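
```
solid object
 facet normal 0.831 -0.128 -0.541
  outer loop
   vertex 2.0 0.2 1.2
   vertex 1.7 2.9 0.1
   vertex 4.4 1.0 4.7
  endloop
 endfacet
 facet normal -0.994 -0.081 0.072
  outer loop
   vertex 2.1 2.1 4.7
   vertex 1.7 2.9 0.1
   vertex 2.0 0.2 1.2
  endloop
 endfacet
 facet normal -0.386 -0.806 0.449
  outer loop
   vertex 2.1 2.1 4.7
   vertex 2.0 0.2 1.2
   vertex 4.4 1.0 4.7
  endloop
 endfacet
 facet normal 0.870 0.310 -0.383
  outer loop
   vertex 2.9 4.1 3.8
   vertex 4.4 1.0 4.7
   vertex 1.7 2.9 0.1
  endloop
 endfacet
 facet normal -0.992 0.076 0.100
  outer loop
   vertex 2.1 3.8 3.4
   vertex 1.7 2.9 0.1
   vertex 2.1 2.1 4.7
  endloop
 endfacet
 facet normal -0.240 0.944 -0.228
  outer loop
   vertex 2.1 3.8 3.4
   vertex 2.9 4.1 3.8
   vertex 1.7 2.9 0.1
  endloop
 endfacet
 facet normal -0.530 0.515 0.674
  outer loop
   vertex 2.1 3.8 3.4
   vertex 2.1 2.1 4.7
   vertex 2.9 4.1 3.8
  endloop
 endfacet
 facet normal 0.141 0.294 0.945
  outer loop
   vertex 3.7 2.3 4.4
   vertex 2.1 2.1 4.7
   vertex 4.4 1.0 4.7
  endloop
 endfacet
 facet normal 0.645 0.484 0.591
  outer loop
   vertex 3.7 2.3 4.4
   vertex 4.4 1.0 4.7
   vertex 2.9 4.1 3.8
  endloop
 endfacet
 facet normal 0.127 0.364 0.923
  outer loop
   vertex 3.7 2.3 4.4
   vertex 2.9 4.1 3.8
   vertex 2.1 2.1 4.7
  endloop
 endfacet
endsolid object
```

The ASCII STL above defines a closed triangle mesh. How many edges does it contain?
15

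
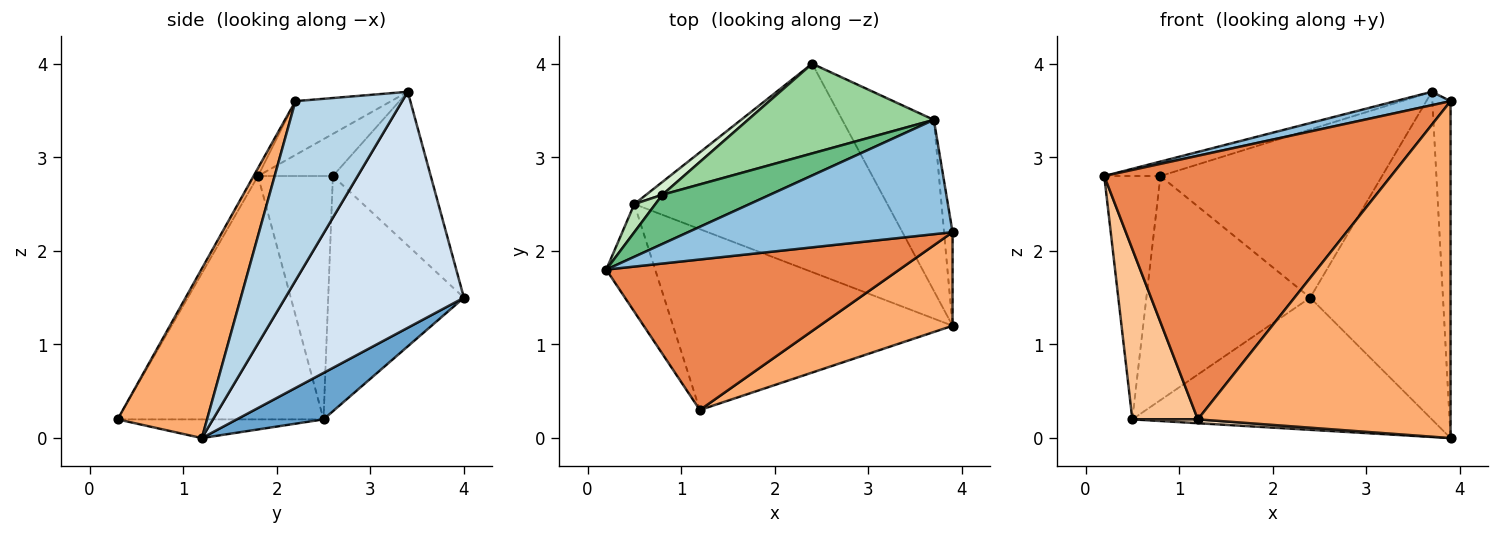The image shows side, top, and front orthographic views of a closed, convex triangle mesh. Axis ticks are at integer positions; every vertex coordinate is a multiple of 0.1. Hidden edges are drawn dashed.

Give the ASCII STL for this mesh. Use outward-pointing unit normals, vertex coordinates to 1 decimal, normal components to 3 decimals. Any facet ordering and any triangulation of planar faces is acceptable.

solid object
 facet normal 0.153 0.529 -0.835
  outer loop
   vertex 0.5 2.5 0.2
   vertex 2.4 4.0 1.5
   vertex 3.9 1.2 0.0
  endloop
 endfacet
 facet normal -0.198 -0.114 0.974
  outer loop
   vertex 3.7 3.4 3.7
   vertex 0.2 1.8 2.8
   vertex 3.9 2.2 3.6
  endloop
 endfacet
 facet normal 0.985 0.168 -0.047
  outer loop
   vertex 3.7 3.4 3.7
   vertex 3.9 2.2 3.6
   vertex 3.9 1.2 0.0
  endloop
 endfacet
 facet normal 0.766 0.570 -0.297
  outer loop
   vertex 3.7 3.4 3.7
   vertex 3.9 1.2 0.0
   vertex 2.4 4.0 1.5
  endloop
 endfacet
 facet normal -0.013 -0.868 0.496
  outer loop
   vertex 1.2 0.3 0.2
   vertex 3.9 2.2 3.6
   vertex 0.2 1.8 2.8
  endloop
 endfacet
 facet normal 0.323 -0.912 0.253
  outer loop
   vertex 1.2 0.3 0.2
   vertex 3.9 1.2 0.0
   vertex 3.9 2.2 3.6
  endloop
 endfacet
 facet normal -0.936 -0.298 -0.188
  outer loop
   vertex 1.2 0.3 0.2
   vertex 0.2 1.8 2.8
   vertex 0.5 2.5 0.2
  endloop
 endfacet
 facet normal -0.067 -0.021 -0.998
  outer loop
   vertex 1.2 0.3 0.2
   vertex 0.5 2.5 0.2
   vertex 3.9 1.2 0.0
  endloop
 endfacet
 facet normal -0.352 0.264 0.898
  outer loop
   vertex 0.8 2.6 2.8
   vertex 0.2 1.8 2.8
   vertex 3.7 3.4 3.7
  endloop
 endfacet
 facet normal -0.363 0.822 0.439
  outer loop
   vertex 0.8 2.6 2.8
   vertex 3.7 3.4 3.7
   vertex 2.4 4.0 1.5
  endloop
 endfacet
 facet normal -0.798 0.599 0.069
  outer loop
   vertex 0.8 2.6 2.8
   vertex 0.5 2.5 0.2
   vertex 0.2 1.8 2.8
  endloop
 endfacet
 facet normal -0.637 0.769 0.044
  outer loop
   vertex 0.8 2.6 2.8
   vertex 2.4 4.0 1.5
   vertex 0.5 2.5 0.2
  endloop
 endfacet
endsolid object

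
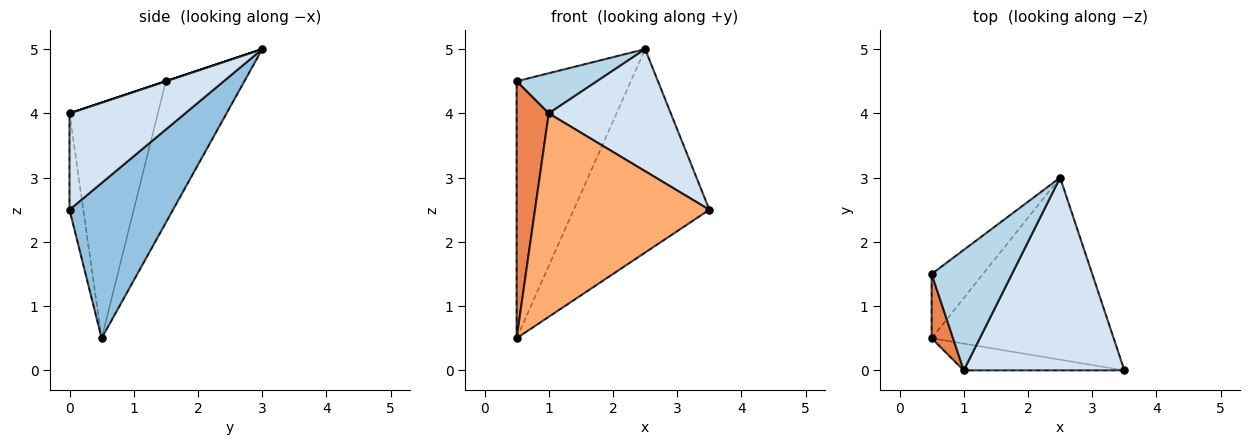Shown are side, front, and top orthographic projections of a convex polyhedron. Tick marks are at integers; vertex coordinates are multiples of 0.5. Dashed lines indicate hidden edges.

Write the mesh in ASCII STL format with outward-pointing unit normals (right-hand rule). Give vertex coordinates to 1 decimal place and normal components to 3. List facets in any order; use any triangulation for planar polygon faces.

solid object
 facet normal -0.555 0.807 -0.202
  outer loop
   vertex 0.5 0.5 0.5
   vertex 0.5 1.5 4.5
   vertex 2.5 3.0 5.0
  endloop
 endfacet
 facet normal 0.494 0.648 -0.580
  outer loop
   vertex 0.5 0.5 0.5
   vertex 2.5 3.0 5.0
   vertex 3.5 0.0 2.5
  endloop
 endfacet
 facet normal 0.000 -0.316 0.949
  outer loop
   vertex 1.0 0.0 4.0
   vertex 2.5 3.0 5.0
   vertex 0.5 1.5 4.5
  endloop
 endfacet
 facet normal 0.452 -0.477 0.754
  outer loop
   vertex 1.0 0.0 4.0
   vertex 3.5 0.0 2.5
   vertex 2.5 3.0 5.0
  endloop
 endfacet
 facet normal -0.936 -0.341 0.085
  outer loop
   vertex 1.0 0.0 4.0
   vertex 0.5 1.5 4.5
   vertex 0.5 0.5 0.5
  endloop
 endfacet
 facet normal -0.078 -0.988 -0.130
  outer loop
   vertex 1.0 0.0 4.0
   vertex 0.5 0.5 0.5
   vertex 3.5 0.0 2.5
  endloop
 endfacet
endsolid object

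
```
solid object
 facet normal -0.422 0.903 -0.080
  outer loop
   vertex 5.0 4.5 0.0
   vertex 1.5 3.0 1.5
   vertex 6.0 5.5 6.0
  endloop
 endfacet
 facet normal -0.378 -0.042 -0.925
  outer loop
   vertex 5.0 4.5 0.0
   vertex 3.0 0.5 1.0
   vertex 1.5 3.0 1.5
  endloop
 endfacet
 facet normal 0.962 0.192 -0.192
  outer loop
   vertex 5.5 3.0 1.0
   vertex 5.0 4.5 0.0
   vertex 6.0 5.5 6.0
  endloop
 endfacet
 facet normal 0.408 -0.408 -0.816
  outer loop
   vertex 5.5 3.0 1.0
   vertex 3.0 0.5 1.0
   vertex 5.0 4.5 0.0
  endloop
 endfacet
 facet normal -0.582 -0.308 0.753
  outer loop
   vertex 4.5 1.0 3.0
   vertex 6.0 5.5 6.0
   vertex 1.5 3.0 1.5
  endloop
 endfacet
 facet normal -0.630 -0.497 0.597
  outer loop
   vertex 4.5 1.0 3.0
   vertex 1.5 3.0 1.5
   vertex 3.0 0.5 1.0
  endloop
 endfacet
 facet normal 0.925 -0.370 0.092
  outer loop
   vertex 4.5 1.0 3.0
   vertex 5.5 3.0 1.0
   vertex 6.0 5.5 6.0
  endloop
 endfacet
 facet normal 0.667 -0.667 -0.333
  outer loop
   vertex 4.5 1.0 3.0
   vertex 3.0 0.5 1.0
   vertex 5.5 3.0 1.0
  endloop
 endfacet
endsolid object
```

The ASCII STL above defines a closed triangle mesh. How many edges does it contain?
12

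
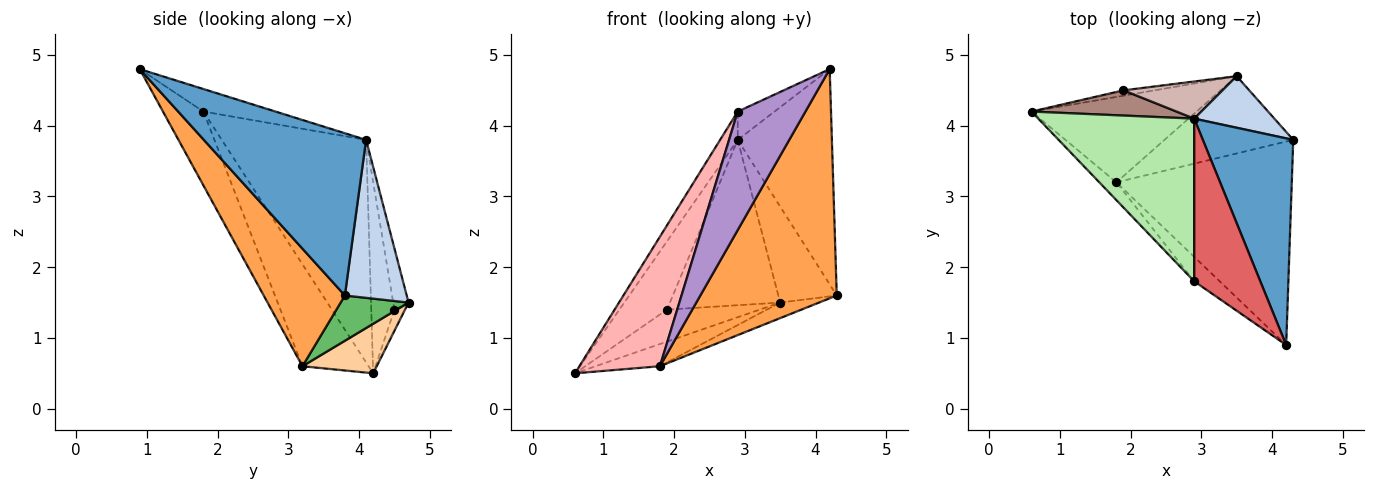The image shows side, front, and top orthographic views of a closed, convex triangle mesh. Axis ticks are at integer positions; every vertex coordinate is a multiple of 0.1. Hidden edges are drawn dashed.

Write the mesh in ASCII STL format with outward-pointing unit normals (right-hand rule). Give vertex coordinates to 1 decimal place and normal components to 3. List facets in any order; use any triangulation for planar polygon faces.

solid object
 facet normal 0.779 0.452 0.434
  outer loop
   vertex 2.9 4.1 3.8
   vertex 4.2 0.9 4.8
   vertex 4.3 3.8 1.6
  endloop
 endfacet
 facet normal 0.682 0.645 0.346
  outer loop
   vertex 2.9 4.1 3.8
   vertex 4.3 3.8 1.6
   vertex 3.5 4.7 1.5
  endloop
 endfacet
 facet normal 0.407 -0.683 -0.607
  outer loop
   vertex 1.8 3.2 0.6
   vertex 4.3 3.8 1.6
   vertex 4.2 0.9 4.8
  endloop
 endfacet
 facet normal 0.279 0.242 -0.929
  outer loop
   vertex 1.8 3.2 0.6
   vertex 0.6 4.2 0.5
   vertex 3.5 4.7 1.5
  endloop
 endfacet
 facet normal 0.326 0.187 -0.927
  outer loop
   vertex 1.8 3.2 0.6
   vertex 3.5 4.7 1.5
   vertex 4.3 3.8 1.6
  endloop
 endfacet
 facet normal -0.815 0.099 0.571
  outer loop
   vertex 2.9 1.8 4.2
   vertex 2.9 4.1 3.8
   vertex 0.6 4.2 0.5
  endloop
 endfacet
 facet normal -0.319 0.162 0.934
  outer loop
   vertex 2.9 1.8 4.2
   vertex 4.2 0.9 4.8
   vertex 2.9 4.1 3.8
  endloop
 endfacet
 facet normal -0.631 -0.768 -0.106
  outer loop
   vertex 2.9 1.8 4.2
   vertex 0.6 4.2 0.5
   vertex 1.8 3.2 0.6
  endloop
 endfacet
 facet normal -0.505 -0.845 -0.175
  outer loop
   vertex 2.9 1.8 4.2
   vertex 1.8 3.2 0.6
   vertex 4.2 0.9 4.8
  endloop
 endfacet
 facet normal -0.112 0.980 -0.165
  outer loop
   vertex 1.9 4.5 1.4
   vertex 3.5 4.7 1.5
   vertex 0.6 4.2 0.5
  endloop
 endfacet
 facet normal -0.415 0.853 0.315
  outer loop
   vertex 1.9 4.5 1.4
   vertex 0.6 4.2 0.5
   vertex 2.9 4.1 3.8
  endloop
 endfacet
 facet normal -0.134 0.967 0.217
  outer loop
   vertex 1.9 4.5 1.4
   vertex 2.9 4.1 3.8
   vertex 3.5 4.7 1.5
  endloop
 endfacet
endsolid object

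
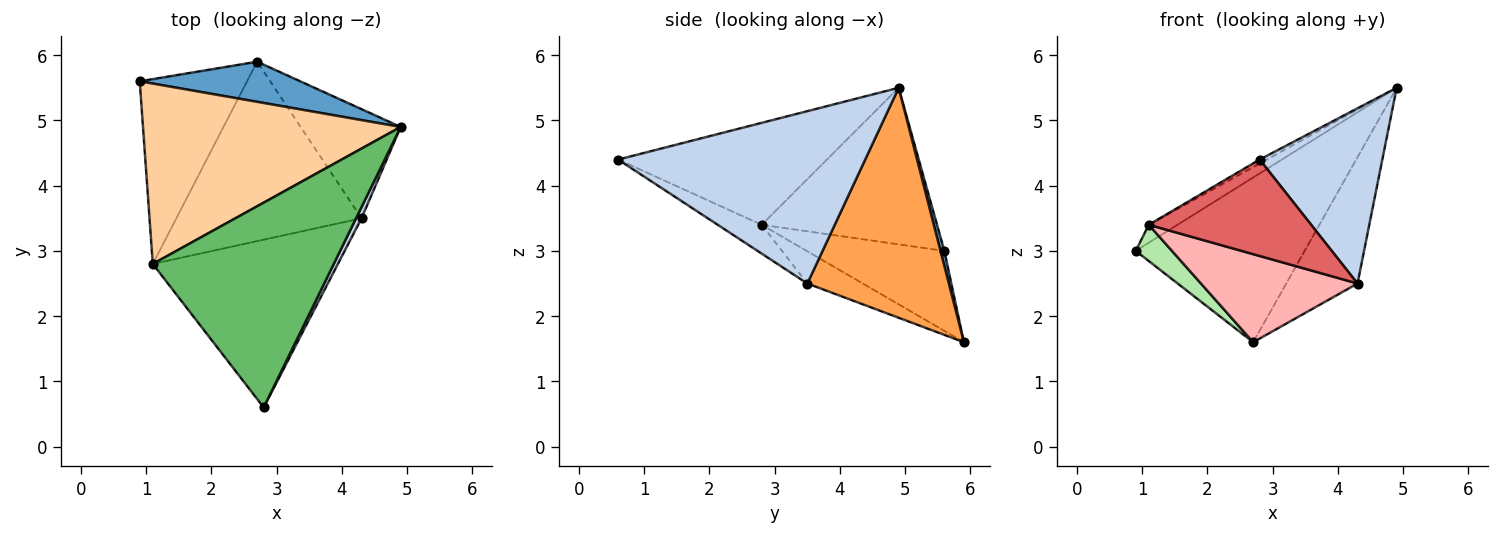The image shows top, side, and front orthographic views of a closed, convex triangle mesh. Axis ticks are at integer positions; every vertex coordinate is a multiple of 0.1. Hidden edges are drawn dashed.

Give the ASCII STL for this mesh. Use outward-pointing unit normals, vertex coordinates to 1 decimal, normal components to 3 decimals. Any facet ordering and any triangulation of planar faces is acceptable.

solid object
 facet normal 0.022 0.971 0.237
  outer loop
   vertex 2.7 5.9 1.6
   vertex 0.9 5.6 3.0
   vertex 4.9 4.9 5.5
  endloop
 endfacet
 facet normal 0.895 -0.445 0.028
  outer loop
   vertex 4.3 3.5 2.5
   vertex 4.9 4.9 5.5
   vertex 2.8 0.6 4.4
  endloop
 endfacet
 facet normal 0.833 0.419 -0.362
  outer loop
   vertex 4.3 3.5 2.5
   vertex 2.7 5.9 1.6
   vertex 4.9 4.9 5.5
  endloop
 endfacet
 facet normal -0.517 0.085 0.852
  outer loop
   vertex 1.1 2.8 3.4
   vertex 4.9 4.9 5.5
   vertex 0.9 5.6 3.0
  endloop
 endfacet
 facet normal -0.491 0.017 0.871
  outer loop
   vertex 1.1 2.8 3.4
   vertex 2.8 0.6 4.4
   vertex 4.9 4.9 5.5
  endloop
 endfacet
 facet normal -0.590 -0.155 -0.792
  outer loop
   vertex 1.1 2.8 3.4
   vertex 0.9 5.6 3.0
   vertex 2.7 5.9 1.6
  endloop
 endfacet
 facet normal -0.134 -0.494 -0.859
  outer loop
   vertex 1.1 2.8 3.4
   vertex 4.3 3.5 2.5
   vertex 2.8 0.6 4.4
  endloop
 endfacet
 facet normal -0.154 -0.435 -0.887
  outer loop
   vertex 1.1 2.8 3.4
   vertex 2.7 5.9 1.6
   vertex 4.3 3.5 2.5
  endloop
 endfacet
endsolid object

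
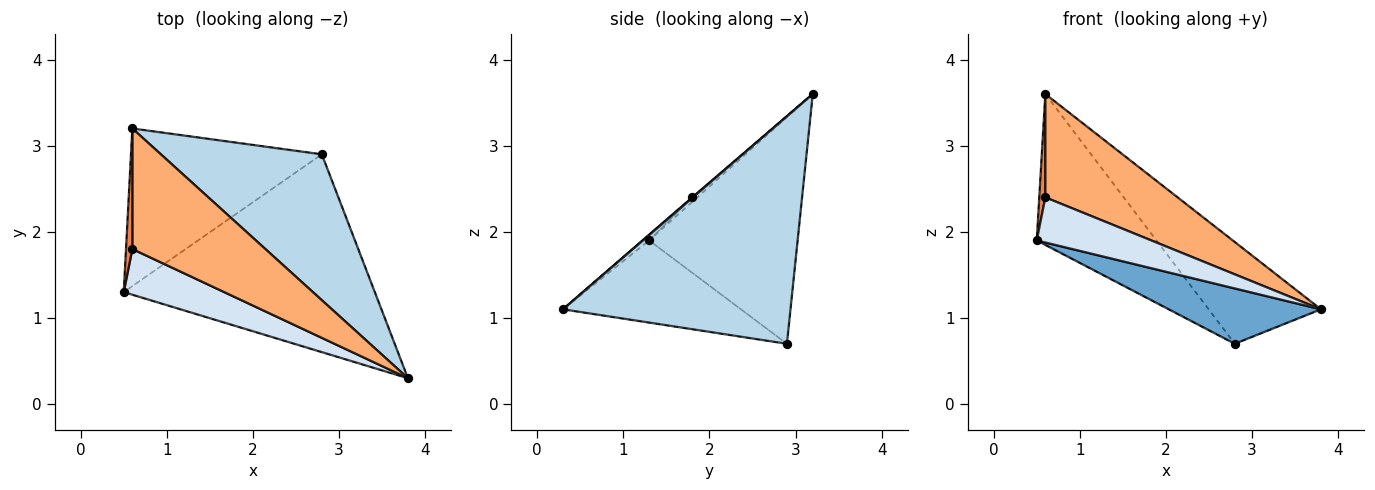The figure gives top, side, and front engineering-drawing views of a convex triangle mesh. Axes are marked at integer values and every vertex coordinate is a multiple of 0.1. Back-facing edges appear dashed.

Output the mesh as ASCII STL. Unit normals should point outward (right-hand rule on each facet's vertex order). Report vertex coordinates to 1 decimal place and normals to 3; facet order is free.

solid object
 facet normal -0.301 -0.257 -0.919
  outer loop
   vertex 2.8 2.9 0.7
   vertex 3.8 0.3 1.1
   vertex 0.5 1.3 1.9
  endloop
 endfacet
 facet normal -0.651 0.525 -0.548
  outer loop
   vertex 0.6 3.2 3.6
   vertex 2.8 2.9 0.7
   vertex 0.5 1.3 1.9
  endloop
 endfacet
 facet normal 0.757 0.374 0.536
  outer loop
   vertex 0.6 3.2 3.6
   vertex 3.8 0.3 1.1
   vertex 2.8 2.9 0.7
  endloop
 endfacet
 facet normal -0.041 -0.702 0.711
  outer loop
   vertex 0.6 1.8 2.4
   vertex 0.5 1.3 1.9
   vertex 3.8 0.3 1.1
  endloop
 endfacet
 facet normal -0.477 -0.572 0.667
  outer loop
   vertex 0.6 1.8 2.4
   vertex 0.6 3.2 3.6
   vertex 0.5 1.3 1.9
  endloop
 endfacet
 facet normal 0.003 -0.651 0.759
  outer loop
   vertex 0.6 1.8 2.4
   vertex 3.8 0.3 1.1
   vertex 0.6 3.2 3.6
  endloop
 endfacet
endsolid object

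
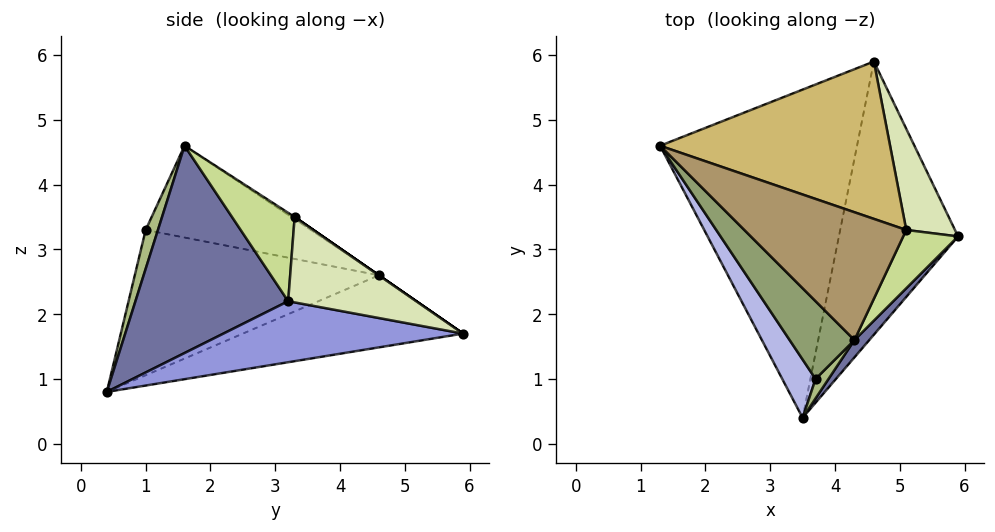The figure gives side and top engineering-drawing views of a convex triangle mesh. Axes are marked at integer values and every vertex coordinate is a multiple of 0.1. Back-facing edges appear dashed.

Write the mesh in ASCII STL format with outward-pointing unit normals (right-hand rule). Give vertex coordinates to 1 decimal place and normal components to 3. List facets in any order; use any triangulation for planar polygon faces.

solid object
 facet normal 0.745 -0.665 0.053
  outer loop
   vertex 4.3 1.6 4.6
   vertex 3.5 0.4 0.8
   vertex 5.9 3.2 2.2
  endloop
 endfacet
 facet normal -0.336 0.217 -0.917
  outer loop
   vertex 4.6 5.9 1.7
   vertex 3.5 0.4 0.8
   vertex 1.3 4.6 2.6
  endloop
 endfacet
 facet normal 0.455 0.054 -0.889
  outer loop
   vertex 4.6 5.9 1.7
   vertex 5.9 3.2 2.2
   vertex 3.5 0.4 0.8
  endloop
 endfacet
 facet normal -0.833 -0.518 0.191
  outer loop
   vertex 3.7 1.0 3.3
   vertex 1.3 4.6 2.6
   vertex 3.5 0.4 0.8
  endloop
 endfacet
 facet normal -0.750 -0.397 0.529
  outer loop
   vertex 3.7 1.0 3.3
   vertex 4.3 1.6 4.6
   vertex 1.3 4.6 2.6
  endloop
 endfacet
 facet normal 0.495 -0.853 0.165
  outer loop
   vertex 3.7 1.0 3.3
   vertex 3.5 0.4 0.8
   vertex 4.3 1.6 4.6
  endloop
 endfacet
 facet normal 0.848 -0.058 0.526
  outer loop
   vertex 5.1 3.3 3.5
   vertex 4.3 1.6 4.6
   vertex 5.9 3.2 2.2
  endloop
 endfacet
 facet normal 0.774 0.454 0.441
  outer loop
   vertex 5.1 3.3 3.5
   vertex 5.9 3.2 2.2
   vertex 4.6 5.9 1.7
  endloop
 endfacet
 facet normal -0.011 0.547 0.837
  outer loop
   vertex 5.1 3.3 3.5
   vertex 1.3 4.6 2.6
   vertex 4.3 1.6 4.6
  endloop
 endfacet
 facet normal 0.000 0.569 0.822
  outer loop
   vertex 5.1 3.3 3.5
   vertex 4.6 5.9 1.7
   vertex 1.3 4.6 2.6
  endloop
 endfacet
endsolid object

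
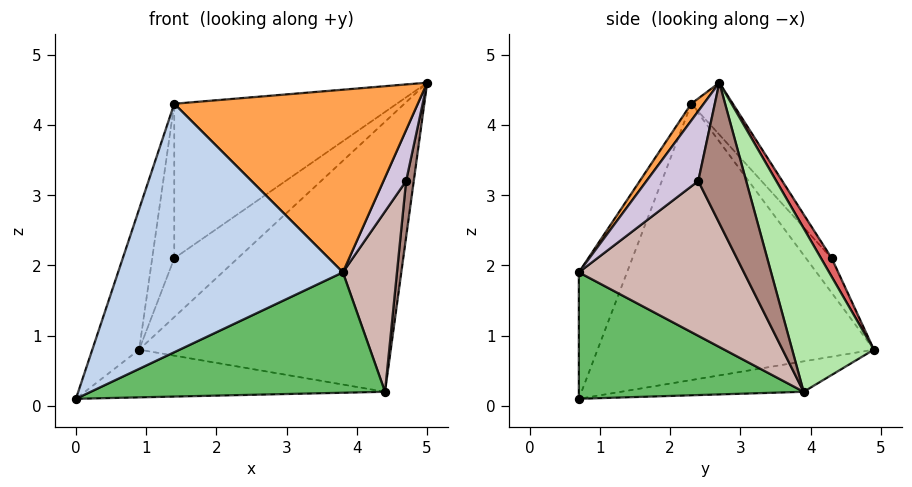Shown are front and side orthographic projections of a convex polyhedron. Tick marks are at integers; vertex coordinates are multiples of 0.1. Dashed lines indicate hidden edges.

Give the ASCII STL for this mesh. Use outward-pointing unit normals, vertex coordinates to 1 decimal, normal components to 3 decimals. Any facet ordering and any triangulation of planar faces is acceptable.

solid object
 facet normal -0.953 0.162 0.256
  outer loop
   vertex 1.4 2.3 4.3
   vertex 0.9 4.9 0.8
   vertex 0.0 0.7 0.1
  endloop
 endfacet
 facet normal -0.192 -0.894 0.405
  outer loop
   vertex 1.4 2.3 4.3
   vertex 0.0 0.7 0.1
   vertex 3.8 0.7 1.9
  endloop
 endfacet
 facet normal 0.042 -0.812 0.583
  outer loop
   vertex 1.4 2.3 4.3
   vertex 3.8 0.7 1.9
   vertex 5.0 2.7 4.6
  endloop
 endfacet
 facet normal -0.114 0.187 -0.976
  outer loop
   vertex 4.4 3.9 0.2
   vertex 0.0 0.7 0.1
   vertex 0.9 4.9 0.8
  endloop
 endfacet
 facet normal 0.373 -0.489 -0.788
  outer loop
   vertex 4.4 3.9 0.2
   vertex 3.8 0.7 1.9
   vertex 0.0 0.7 0.1
  endloop
 endfacet
 facet normal 0.302 0.929 0.212
  outer loop
   vertex 4.4 3.9 0.2
   vertex 0.9 4.9 0.8
   vertex 5.0 2.7 4.6
  endloop
 endfacet
 facet normal 0.155 0.918 0.364
  outer loop
   vertex 1.4 4.3 2.1
   vertex 5.0 2.7 4.6
   vertex 0.9 4.9 0.8
  endloop
 endfacet
 facet normal -0.137 0.733 0.666
  outer loop
   vertex 1.4 4.3 2.1
   vertex 1.4 2.3 4.3
   vertex 5.0 2.7 4.6
  endloop
 endfacet
 facet normal -0.652 0.561 0.510
  outer loop
   vertex 1.4 4.3 2.1
   vertex 0.9 4.9 0.8
   vertex 1.4 2.3 4.3
  endloop
 endfacet
 facet normal 0.911 -0.398 -0.110
  outer loop
   vertex 4.7 2.4 3.2
   vertex 5.0 2.7 4.6
   vertex 3.8 0.7 1.9
  endloop
 endfacet
 facet normal 0.972 -0.156 -0.175
  outer loop
   vertex 4.7 2.4 3.2
   vertex 4.4 3.9 0.2
   vertex 5.0 2.7 4.6
  endloop
 endfacet
 facet normal 0.922 -0.302 -0.243
  outer loop
   vertex 4.7 2.4 3.2
   vertex 3.8 0.7 1.9
   vertex 4.4 3.9 0.2
  endloop
 endfacet
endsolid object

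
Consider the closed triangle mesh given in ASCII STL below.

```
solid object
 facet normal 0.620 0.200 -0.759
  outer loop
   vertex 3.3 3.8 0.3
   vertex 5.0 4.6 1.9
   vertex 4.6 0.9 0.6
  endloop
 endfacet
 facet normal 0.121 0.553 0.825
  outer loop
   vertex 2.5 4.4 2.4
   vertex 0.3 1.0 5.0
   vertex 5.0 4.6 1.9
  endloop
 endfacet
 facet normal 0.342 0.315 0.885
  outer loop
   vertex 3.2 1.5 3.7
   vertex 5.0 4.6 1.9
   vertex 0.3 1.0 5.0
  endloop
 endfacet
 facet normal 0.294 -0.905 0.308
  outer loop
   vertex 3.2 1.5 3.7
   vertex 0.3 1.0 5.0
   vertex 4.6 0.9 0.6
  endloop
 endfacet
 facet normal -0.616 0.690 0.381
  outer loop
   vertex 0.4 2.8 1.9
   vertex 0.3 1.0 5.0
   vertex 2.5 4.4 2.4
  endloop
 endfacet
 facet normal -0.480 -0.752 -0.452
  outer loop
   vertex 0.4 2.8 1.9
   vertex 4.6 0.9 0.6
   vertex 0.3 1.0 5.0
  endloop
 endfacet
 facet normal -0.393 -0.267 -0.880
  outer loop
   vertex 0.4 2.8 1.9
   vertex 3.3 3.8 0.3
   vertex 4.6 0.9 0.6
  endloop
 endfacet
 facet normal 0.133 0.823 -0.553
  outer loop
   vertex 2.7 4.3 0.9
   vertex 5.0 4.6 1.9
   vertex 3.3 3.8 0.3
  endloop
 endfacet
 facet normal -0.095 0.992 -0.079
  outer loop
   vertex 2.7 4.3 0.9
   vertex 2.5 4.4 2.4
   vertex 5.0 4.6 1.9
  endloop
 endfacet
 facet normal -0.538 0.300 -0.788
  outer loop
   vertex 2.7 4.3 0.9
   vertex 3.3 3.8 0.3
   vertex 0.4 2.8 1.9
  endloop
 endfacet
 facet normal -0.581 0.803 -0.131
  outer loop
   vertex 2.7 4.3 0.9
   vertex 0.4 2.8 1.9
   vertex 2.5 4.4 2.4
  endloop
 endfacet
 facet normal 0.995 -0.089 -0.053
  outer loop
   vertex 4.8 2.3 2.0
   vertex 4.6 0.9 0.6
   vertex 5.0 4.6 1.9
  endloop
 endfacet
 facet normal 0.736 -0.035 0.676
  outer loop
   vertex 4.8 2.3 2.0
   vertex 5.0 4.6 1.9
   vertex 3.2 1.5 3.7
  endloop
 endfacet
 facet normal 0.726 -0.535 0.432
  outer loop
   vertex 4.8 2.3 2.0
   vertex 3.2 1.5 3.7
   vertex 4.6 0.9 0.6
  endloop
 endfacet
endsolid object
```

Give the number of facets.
14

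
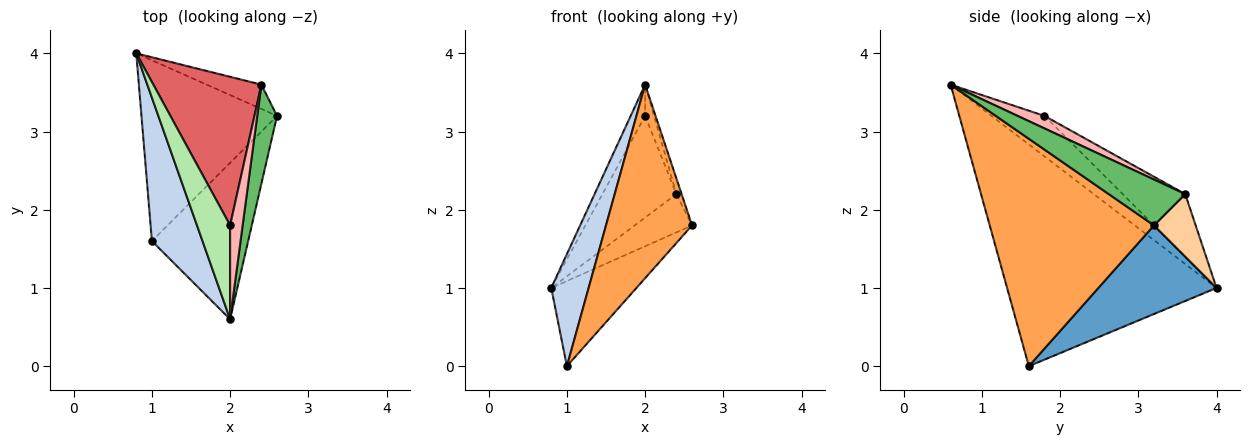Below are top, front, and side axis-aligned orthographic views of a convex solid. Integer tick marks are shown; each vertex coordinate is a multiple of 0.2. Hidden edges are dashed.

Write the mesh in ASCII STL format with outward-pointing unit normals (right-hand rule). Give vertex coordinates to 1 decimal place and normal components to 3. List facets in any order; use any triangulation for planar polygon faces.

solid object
 facet normal 0.509 0.367 -0.779
  outer loop
   vertex 1.0 1.6 0.0
   vertex 0.8 4.0 1.0
   vertex 2.6 3.2 1.8
  endloop
 endfacet
 facet normal -0.961 -0.171 0.219
  outer loop
   vertex 1.0 1.6 0.0
   vertex 2.0 0.6 3.6
   vertex 0.8 4.0 1.0
  endloop
 endfacet
 facet normal 0.829 -0.434 -0.351
  outer loop
   vertex 1.0 1.6 0.0
   vertex 2.6 3.2 1.8
   vertex 2.0 0.6 3.6
  endloop
 endfacet
 facet normal 0.523 0.719 -0.458
  outer loop
   vertex 2.4 3.6 2.2
   vertex 2.6 3.2 1.8
   vertex 0.8 4.0 1.0
  endloop
 endfacet
 facet normal 0.916 0.062 0.396
  outer loop
   vertex 2.4 3.6 2.2
   vertex 2.0 0.6 3.6
   vertex 2.6 3.2 1.8
  endloop
 endfacet
 facet normal -0.757 0.207 0.620
  outer loop
   vertex 2.0 1.8 3.2
   vertex 0.8 4.0 1.0
   vertex 2.0 0.6 3.6
  endloop
 endfacet
 facet normal -0.431 0.510 0.745
  outer loop
   vertex 2.0 1.8 3.2
   vertex 2.4 3.6 2.2
   vertex 0.8 4.0 1.0
  endloop
 endfacet
 facet normal 0.688 0.229 0.688
  outer loop
   vertex 2.0 1.8 3.2
   vertex 2.0 0.6 3.6
   vertex 2.4 3.6 2.2
  endloop
 endfacet
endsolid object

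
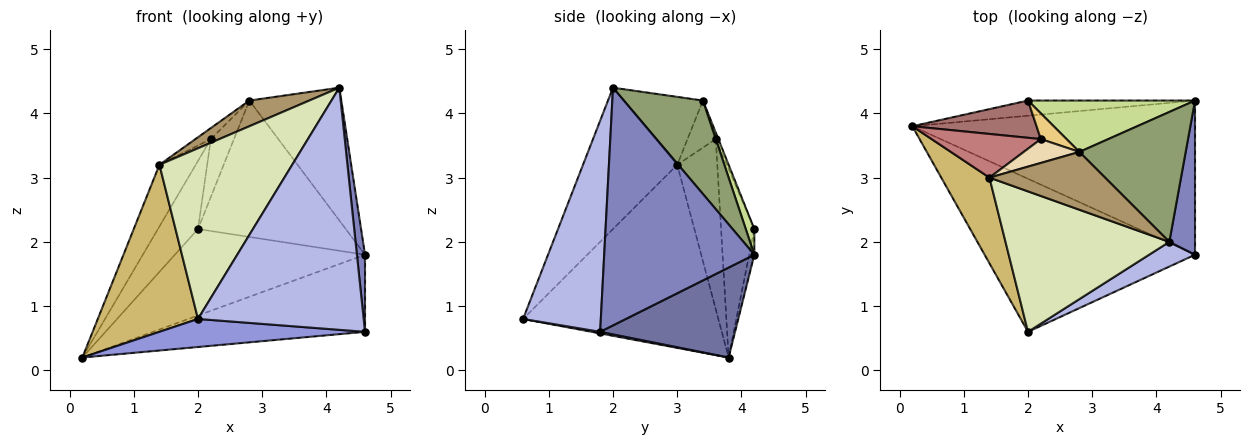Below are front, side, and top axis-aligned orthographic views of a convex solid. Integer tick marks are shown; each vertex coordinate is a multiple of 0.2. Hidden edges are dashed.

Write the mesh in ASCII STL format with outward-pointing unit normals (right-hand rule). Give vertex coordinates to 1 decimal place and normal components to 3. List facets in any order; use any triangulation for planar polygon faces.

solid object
 facet normal 0.274 0.430 -0.860
  outer loop
   vertex 4.6 4.2 1.8
   vertex 4.6 1.8 0.6
   vertex 0.2 3.8 0.2
  endloop
 endfacet
 facet normal 0.993 -0.054 0.107
  outer loop
   vertex 4.2 2.0 4.4
   vertex 4.6 1.8 0.6
   vertex 4.6 4.2 1.8
  endloop
 endfacet
 facet normal 0.008 -0.180 -0.984
  outer loop
   vertex 2.0 0.6 0.8
   vertex 0.2 3.8 0.2
   vertex 4.6 1.8 0.6
  endloop
 endfacet
 facet normal 0.423 -0.901 0.092
  outer loop
   vertex 2.0 0.6 0.8
   vertex 4.6 1.8 0.6
   vertex 4.2 2.0 4.4
  endloop
 endfacet
 facet normal 0.524 0.609 0.596
  outer loop
   vertex 2.8 3.4 4.2
   vertex 4.2 2.0 4.4
   vertex 4.6 4.2 1.8
  endloop
 endfacet
 facet normal -0.027 0.985 -0.173
  outer loop
   vertex 2.0 4.2 2.2
   vertex 4.6 4.2 1.8
   vertex 0.2 3.8 0.2
  endloop
 endfacet
 facet normal 0.054 0.934 0.352
  outer loop
   vertex 2.0 4.2 2.2
   vertex 2.8 3.4 4.2
   vertex 4.6 4.2 1.8
  endloop
 endfacet
 facet normal -0.481 -0.677 0.557
  outer loop
   vertex 1.4 3.0 3.2
   vertex 2.0 0.6 0.8
   vertex 4.2 2.0 4.4
  endloop
 endfacet
 facet normal -0.473 -0.358 0.805
  outer loop
   vertex 1.4 3.0 3.2
   vertex 4.2 2.0 4.4
   vertex 2.8 3.4 4.2
  endloop
 endfacet
 facet normal -0.866 -0.445 0.228
  outer loop
   vertex 1.4 3.0 3.2
   vertex 0.2 3.8 0.2
   vertex 2.0 0.6 0.8
  endloop
 endfacet
 facet normal -0.101 0.909 0.404
  outer loop
   vertex 2.2 3.6 3.6
   vertex 2.8 3.4 4.2
   vertex 2.0 4.2 2.2
  endloop
 endfacet
 facet normal -0.609 0.332 0.720
  outer loop
   vertex 2.2 3.6 3.6
   vertex 1.4 3.0 3.2
   vertex 2.8 3.4 4.2
  endloop
 endfacet
 facet normal -0.589 0.709 0.388
  outer loop
   vertex 2.2 3.6 3.6
   vertex 2.0 4.2 2.2
   vertex 0.2 3.8 0.2
  endloop
 endfacet
 facet normal -0.669 0.606 0.429
  outer loop
   vertex 2.2 3.6 3.6
   vertex 0.2 3.8 0.2
   vertex 1.4 3.0 3.2
  endloop
 endfacet
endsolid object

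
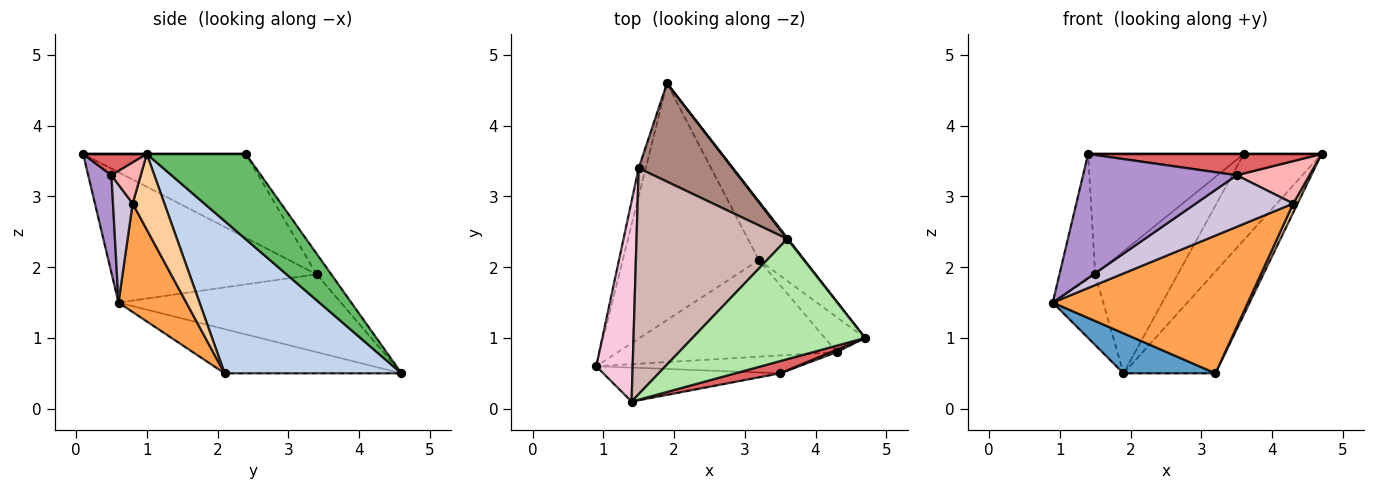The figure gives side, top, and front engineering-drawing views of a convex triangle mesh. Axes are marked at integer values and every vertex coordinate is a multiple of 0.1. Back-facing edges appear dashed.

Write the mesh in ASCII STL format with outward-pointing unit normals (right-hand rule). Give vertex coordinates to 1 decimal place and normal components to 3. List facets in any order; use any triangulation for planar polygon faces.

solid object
 facet normal -0.305 -0.159 -0.939
  outer loop
   vertex 3.2 2.1 0.5
   vertex 0.9 0.6 1.5
   vertex 1.9 4.6 0.5
  endloop
 endfacet
 facet normal 0.857 0.446 -0.257
  outer loop
   vertex 3.2 2.1 0.5
   vertex 1.9 4.6 0.5
   vertex 4.7 1.0 3.6
  endloop
 endfacet
 facet normal 0.274 -0.788 -0.552
  outer loop
   vertex 4.3 0.8 2.9
   vertex 0.9 0.6 1.5
   vertex 3.2 2.1 0.5
  endloop
 endfacet
 facet normal 0.876 -0.120 -0.467
  outer loop
   vertex 4.3 0.8 2.9
   vertex 3.2 2.1 0.5
   vertex 4.7 1.0 3.6
  endloop
 endfacet
 facet normal 0.786 0.618 0.007
  outer loop
   vertex 3.6 2.4 3.6
   vertex 4.7 1.0 3.6
   vertex 1.9 4.6 0.5
  endloop
 endfacet
 facet normal 0.000 0.000 1.000
  outer loop
   vertex 3.6 2.4 3.6
   vertex 1.4 0.1 3.6
   vertex 4.7 1.0 3.6
  endloop
 endfacet
 facet normal 0.230 -0.843 0.486
  outer loop
   vertex 3.5 0.5 3.3
   vertex 4.7 1.0 3.6
   vertex 1.4 0.1 3.6
  endloop
 endfacet
 facet normal 0.373 -0.926 0.051
  outer loop
   vertex 3.5 0.5 3.3
   vertex 4.3 0.8 2.9
   vertex 4.7 1.0 3.6
  endloop
 endfacet
 facet normal 0.144 -0.954 -0.262
  outer loop
   vertex 3.5 0.5 3.3
   vertex 1.4 0.1 3.6
   vertex 0.9 0.6 1.5
  endloop
 endfacet
 facet normal 0.187 -0.928 -0.322
  outer loop
   vertex 3.5 0.5 3.3
   vertex 0.9 0.6 1.5
   vertex 4.3 0.8 2.9
  endloop
 endfacet
 facet normal -0.136 0.771 0.622
  outer loop
   vertex 1.5 3.4 1.9
   vertex 3.6 2.4 3.6
   vertex 1.9 4.6 0.5
  endloop
 endfacet
 facet normal -0.441 0.422 0.792
  outer loop
   vertex 1.5 3.4 1.9
   vertex 1.4 0.1 3.6
   vertex 3.6 2.4 3.6
  endloop
 endfacet
 facet normal -0.971 0.221 -0.088
  outer loop
   vertex 1.5 3.4 1.9
   vertex 1.9 4.6 0.5
   vertex 0.9 0.6 1.5
  endloop
 endfacet
 facet normal -0.950 0.166 0.266
  outer loop
   vertex 1.5 3.4 1.9
   vertex 0.9 0.6 1.5
   vertex 1.4 0.1 3.6
  endloop
 endfacet
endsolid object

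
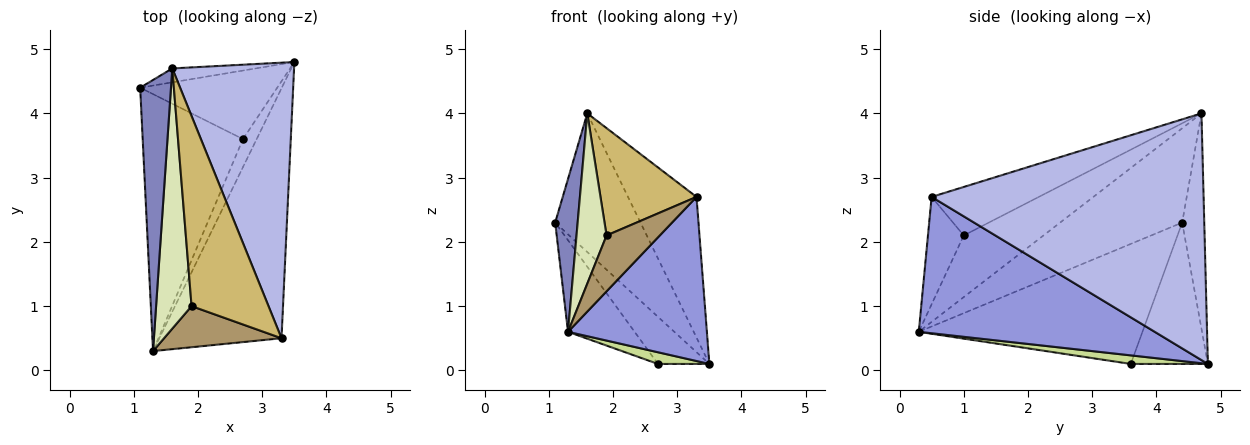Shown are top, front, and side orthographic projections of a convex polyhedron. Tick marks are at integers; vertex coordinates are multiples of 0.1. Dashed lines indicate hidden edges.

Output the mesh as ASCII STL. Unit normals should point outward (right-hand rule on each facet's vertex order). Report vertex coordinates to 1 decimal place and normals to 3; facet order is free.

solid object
 facet normal -0.249 0.964 -0.097
  outer loop
   vertex 1.6 4.7 4.0
   vertex 3.5 4.8 0.1
   vertex 1.1 4.4 2.3
  endloop
 endfacet
 facet normal -0.936 -0.172 0.306
  outer loop
   vertex 1.6 4.7 4.0
   vertex 1.1 4.4 2.3
   vertex 1.3 0.3 0.6
  endloop
 endfacet
 facet normal 0.682 -0.401 -0.611
  outer loop
   vertex 3.3 0.5 2.7
   vertex 1.3 0.3 0.6
   vertex 3.5 4.8 0.1
  endloop
 endfacet
 facet normal 0.875 0.220 0.432
  outer loop
   vertex 3.3 0.5 2.7
   vertex 3.5 4.8 0.1
   vertex 1.6 4.7 4.0
  endloop
 endfacet
 facet normal -0.648 0.432 -0.628
  outer loop
   vertex 2.7 3.6 0.1
   vertex 1.1 4.4 2.3
   vertex 3.5 4.8 0.1
  endloop
 endfacet
 facet normal -0.748 0.223 -0.625
  outer loop
   vertex 2.7 3.6 0.1
   vertex 1.3 0.3 0.6
   vertex 1.1 4.4 2.3
  endloop
 endfacet
 facet normal 0.500 -0.333 -0.800
  outer loop
   vertex 2.7 3.6 0.1
   vertex 3.5 4.8 0.1
   vertex 1.3 0.3 0.6
  endloop
 endfacet
 facet normal -0.824 -0.310 0.474
  outer loop
   vertex 1.9 1.0 2.1
   vertex 1.6 4.7 4.0
   vertex 1.3 0.3 0.6
  endloop
 endfacet
 facet normal -0.476 -0.708 0.521
  outer loop
   vertex 1.9 1.0 2.1
   vertex 1.3 0.3 0.6
   vertex 3.3 0.5 2.7
  endloop
 endfacet
 facet normal -0.481 -0.431 0.763
  outer loop
   vertex 1.9 1.0 2.1
   vertex 3.3 0.5 2.7
   vertex 1.6 4.7 4.0
  endloop
 endfacet
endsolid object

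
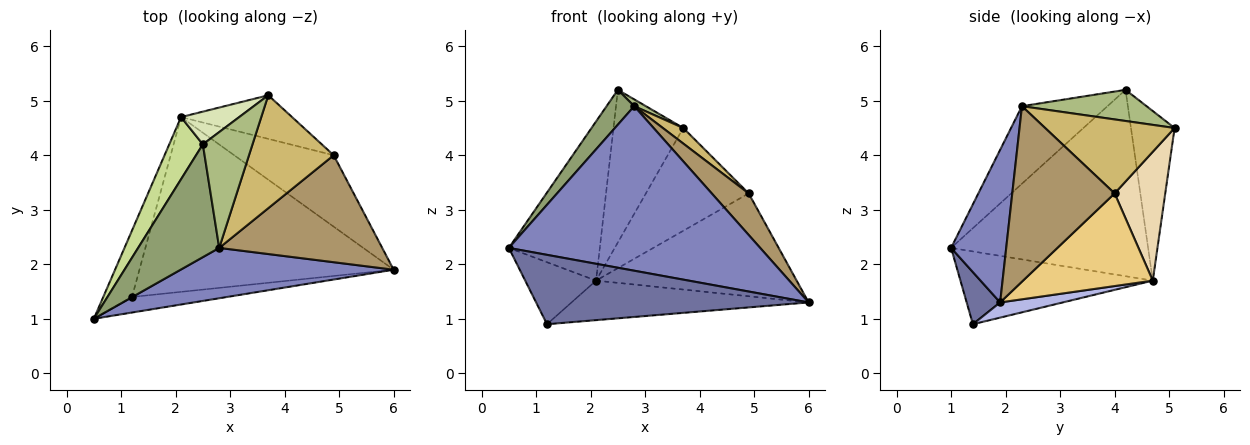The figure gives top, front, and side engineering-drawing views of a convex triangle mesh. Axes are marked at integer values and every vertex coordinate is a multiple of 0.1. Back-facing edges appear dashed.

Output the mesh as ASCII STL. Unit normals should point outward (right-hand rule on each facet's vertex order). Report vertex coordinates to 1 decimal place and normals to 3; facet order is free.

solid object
 facet normal 0.119 -0.969 -0.217
  outer loop
   vertex 1.2 1.4 0.9
   vertex 6.0 1.9 1.3
   vertex 0.5 1.0 2.3
  endloop
 endfacet
 facet normal 0.205 -0.936 0.286
  outer loop
   vertex 2.8 2.3 4.9
   vertex 0.5 1.0 2.3
   vertex 6.0 1.9 1.3
  endloop
 endfacet
 facet normal -0.880 0.324 -0.347
  outer loop
   vertex 2.1 4.7 1.7
   vertex 1.2 1.4 0.9
   vertex 0.5 1.0 2.3
  endloop
 endfacet
 facet normal 0.058 0.220 -0.974
  outer loop
   vertex 2.1 4.7 1.7
   vertex 6.0 1.9 1.3
   vertex 1.2 1.4 0.9
  endloop
 endfacet
 facet normal -0.674 -0.218 0.706
  outer loop
   vertex 2.5 4.2 5.2
   vertex 0.5 1.0 2.3
   vertex 2.8 2.3 4.9
  endloop
 endfacet
 facet normal 0.531 -0.050 0.846
  outer loop
   vertex 2.5 4.2 5.2
   vertex 2.8 2.3 4.9
   vertex 3.7 5.1 4.5
  endloop
 endfacet
 facet normal -0.896 0.414 0.161
  outer loop
   vertex 2.5 4.2 5.2
   vertex 2.1 4.7 1.7
   vertex 0.5 1.0 2.3
  endloop
 endfacet
 facet normal -0.521 0.834 0.179
  outer loop
   vertex 2.5 4.2 5.2
   vertex 3.7 5.1 4.5
   vertex 2.1 4.7 1.7
  endloop
 endfacet
 facet normal 0.708 -0.256 0.658
  outer loop
   vertex 4.9 4.0 3.3
   vertex 2.8 2.3 4.9
   vertex 6.0 1.9 1.3
  endloop
 endfacet
 facet normal 0.654 -0.103 0.749
  outer loop
   vertex 4.9 4.0 3.3
   vertex 3.7 5.1 4.5
   vertex 2.8 2.3 4.9
  endloop
 endfacet
 facet normal 0.469 0.725 -0.504
  outer loop
   vertex 4.9 4.0 3.3
   vertex 6.0 1.9 1.3
   vertex 2.1 4.7 1.7
  endloop
 endfacet
 facet normal 0.413 0.838 -0.356
  outer loop
   vertex 4.9 4.0 3.3
   vertex 2.1 4.7 1.7
   vertex 3.7 5.1 4.5
  endloop
 endfacet
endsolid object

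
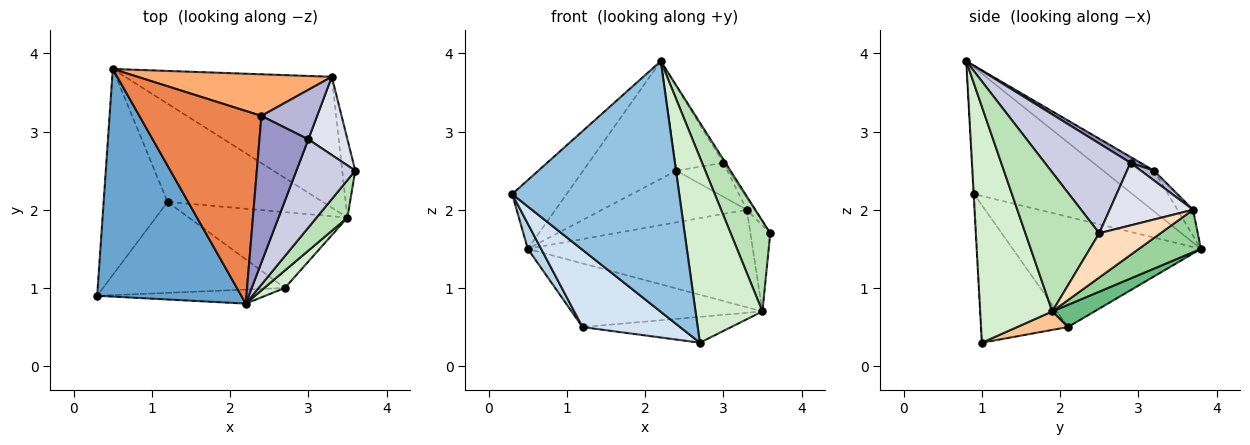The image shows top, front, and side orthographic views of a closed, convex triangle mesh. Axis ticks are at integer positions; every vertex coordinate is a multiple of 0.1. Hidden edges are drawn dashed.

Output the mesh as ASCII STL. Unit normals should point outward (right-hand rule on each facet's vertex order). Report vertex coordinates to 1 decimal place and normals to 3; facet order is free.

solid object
 facet normal -0.644 0.221 0.733
  outer loop
   vertex 2.2 0.8 3.9
   vertex 0.5 3.8 1.5
   vertex 0.3 0.9 2.2
  endloop
 endfacet
 facet normal -0.003 -0.998 -0.056
  outer loop
   vertex 2.2 0.8 3.9
   vertex 0.3 0.9 2.2
   vertex 2.7 1.0 0.3
  endloop
 endfacet
 facet normal -0.864 -0.061 -0.500
  outer loop
   vertex 1.2 2.1 0.5
   vertex 0.3 0.9 2.2
   vertex 0.5 3.8 1.5
  endloop
 endfacet
 facet normal -0.499 -0.561 -0.660
  outer loop
   vertex 1.2 2.1 0.5
   vertex 2.7 1.0 0.3
   vertex 0.3 0.9 2.2
  endloop
 endfacet
 facet normal -0.274 0.502 0.821
  outer loop
   vertex 2.4 3.2 2.5
   vertex 0.5 3.8 1.5
   vertex 2.2 0.8 3.9
  endloop
 endfacet
 facet normal -0.084 0.776 0.625
  outer loop
   vertex 2.4 3.2 2.5
   vertex 3.3 3.7 2.0
   vertex 0.5 3.8 1.5
  endloop
 endfacet
 facet normal 0.110 0.321 -0.941
  outer loop
   vertex 3.5 1.9 0.7
   vertex 2.7 1.0 0.3
   vertex 1.2 2.1 0.5
  endloop
 endfacet
 facet normal 0.916 0.296 -0.269
  outer loop
   vertex 3.5 1.9 0.7
   vertex 3.3 3.7 2.0
   vertex 3.6 2.5 1.7
  endloop
 endfacet
 facet normal 0.119 0.539 -0.834
  outer loop
   vertex 3.5 1.9 0.7
   vertex 1.2 2.1 0.5
   vertex 0.5 3.8 1.5
  endloop
 endfacet
 facet normal 0.162 0.590 -0.791
  outer loop
   vertex 3.5 1.9 0.7
   vertex 0.5 3.8 1.5
   vertex 3.3 3.7 2.0
  endloop
 endfacet
 facet normal 0.865 -0.464 0.192
  outer loop
   vertex 3.5 1.9 0.7
   vertex 3.6 2.5 1.7
   vertex 2.2 0.8 3.9
  endloop
 endfacet
 facet normal 0.732 -0.679 0.064
  outer loop
   vertex 3.5 1.9 0.7
   vertex 2.2 0.8 3.9
   vertex 2.7 1.0 0.3
  endloop
 endfacet
 facet normal 0.104 0.495 0.863
  outer loop
   vertex 3.0 2.9 2.6
   vertex 2.4 3.2 2.5
   vertex 2.2 0.8 3.9
  endloop
 endfacet
 facet normal 0.143 0.559 0.817
  outer loop
   vertex 3.0 2.9 2.6
   vertex 3.3 3.7 2.0
   vertex 2.4 3.2 2.5
  endloop
 endfacet
 facet normal 0.836 0.021 0.548
  outer loop
   vertex 3.0 2.9 2.6
   vertex 2.2 0.8 3.9
   vertex 3.6 2.5 1.7
  endloop
 endfacet
 facet normal 0.845 0.079 0.528
  outer loop
   vertex 3.0 2.9 2.6
   vertex 3.6 2.5 1.7
   vertex 3.3 3.7 2.0
  endloop
 endfacet
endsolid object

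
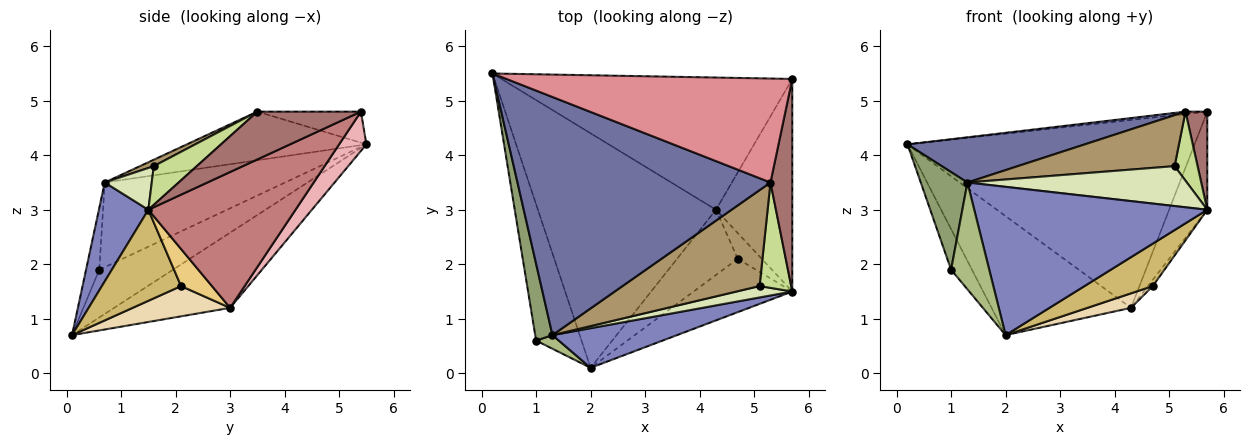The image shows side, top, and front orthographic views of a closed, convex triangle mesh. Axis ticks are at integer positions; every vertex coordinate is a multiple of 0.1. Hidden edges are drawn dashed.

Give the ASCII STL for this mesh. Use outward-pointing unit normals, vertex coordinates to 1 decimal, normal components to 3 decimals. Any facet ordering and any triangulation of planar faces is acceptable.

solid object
 facet normal -0.185 -0.183 0.965
  outer loop
   vertex 1.3 0.7 3.5
   vertex 5.3 3.5 4.8
   vertex 0.2 5.5 4.2
  endloop
 endfacet
 facet normal 0.201 -0.946 0.253
  outer loop
   vertex 1.3 0.7 3.5
   vertex 2.0 0.1 0.7
   vertex 5.7 1.5 3.0
  endloop
 endfacet
 facet normal -0.352 0.423 -0.835
  outer loop
   vertex 4.3 3.0 1.2
   vertex 2.0 0.1 0.7
   vertex 0.2 5.5 4.2
  endloop
 endfacet
 facet normal -0.710 0.201 -0.675
  outer loop
   vertex 1.0 0.6 1.9
   vertex 0.2 5.5 4.2
   vertex 2.0 0.1 0.7
  endloop
 endfacet
 facet normal -0.950 -0.246 0.193
  outer loop
   vertex 1.0 0.6 1.9
   vertex 1.3 0.7 3.5
   vertex 0.2 5.5 4.2
  endloop
 endfacet
 facet normal -0.325 -0.938 0.120
  outer loop
   vertex 1.0 0.6 1.9
   vertex 2.0 0.1 0.7
   vertex 1.3 0.7 3.5
  endloop
 endfacet
 facet normal 0.715 -0.383 0.584
  outer loop
   vertex 5.1 1.6 3.8
   vertex 5.7 1.5 3.0
   vertex 5.3 3.5 4.8
  endloop
 endfacet
 facet normal 0.202 -0.942 0.269
  outer loop
   vertex 5.1 1.6 3.8
   vertex 1.3 0.7 3.5
   vertex 5.7 1.5 3.0
  endloop
 endfacet
 facet normal 0.041 -0.469 0.882
  outer loop
   vertex 5.1 1.6 3.8
   vertex 5.3 3.5 4.8
   vertex 1.3 0.7 3.5
  endloop
 endfacet
 facet normal 0.585 -0.505 -0.634
  outer loop
   vertex 4.7 2.1 1.6
   vertex 5.7 1.5 3.0
   vertex 2.0 0.1 0.7
  endloop
 endfacet
 facet normal 0.832 0.131 -0.539
  outer loop
   vertex 4.7 2.1 1.6
   vertex 4.3 3.0 1.2
   vertex 5.7 1.5 3.0
  endloop
 endfacet
 facet normal 0.437 -0.196 -0.878
  outer loop
   vertex 4.7 2.1 1.6
   vertex 2.0 0.1 0.7
   vertex 4.3 3.0 1.2
  endloop
 endfacet
 facet normal 0.894 -0.188 0.408
  outer loop
   vertex 5.7 5.4 4.8
   vertex 5.3 3.5 4.8
   vertex 5.7 1.5 3.0
  endloop
 endfacet
 facet normal 0.850 0.220 -0.478
  outer loop
   vertex 5.7 5.4 4.8
   vertex 5.7 1.5 3.0
   vertex 4.3 3.0 1.2
  endloop
 endfacet
 facet normal -0.108 0.023 0.994
  outer loop
   vertex 5.7 5.4 4.8
   vertex 0.2 5.5 4.2
   vertex 5.3 3.5 4.8
  endloop
 endfacet
 facet normal 0.077 0.815 -0.574
  outer loop
   vertex 5.7 5.4 4.8
   vertex 4.3 3.0 1.2
   vertex 0.2 5.5 4.2
  endloop
 endfacet
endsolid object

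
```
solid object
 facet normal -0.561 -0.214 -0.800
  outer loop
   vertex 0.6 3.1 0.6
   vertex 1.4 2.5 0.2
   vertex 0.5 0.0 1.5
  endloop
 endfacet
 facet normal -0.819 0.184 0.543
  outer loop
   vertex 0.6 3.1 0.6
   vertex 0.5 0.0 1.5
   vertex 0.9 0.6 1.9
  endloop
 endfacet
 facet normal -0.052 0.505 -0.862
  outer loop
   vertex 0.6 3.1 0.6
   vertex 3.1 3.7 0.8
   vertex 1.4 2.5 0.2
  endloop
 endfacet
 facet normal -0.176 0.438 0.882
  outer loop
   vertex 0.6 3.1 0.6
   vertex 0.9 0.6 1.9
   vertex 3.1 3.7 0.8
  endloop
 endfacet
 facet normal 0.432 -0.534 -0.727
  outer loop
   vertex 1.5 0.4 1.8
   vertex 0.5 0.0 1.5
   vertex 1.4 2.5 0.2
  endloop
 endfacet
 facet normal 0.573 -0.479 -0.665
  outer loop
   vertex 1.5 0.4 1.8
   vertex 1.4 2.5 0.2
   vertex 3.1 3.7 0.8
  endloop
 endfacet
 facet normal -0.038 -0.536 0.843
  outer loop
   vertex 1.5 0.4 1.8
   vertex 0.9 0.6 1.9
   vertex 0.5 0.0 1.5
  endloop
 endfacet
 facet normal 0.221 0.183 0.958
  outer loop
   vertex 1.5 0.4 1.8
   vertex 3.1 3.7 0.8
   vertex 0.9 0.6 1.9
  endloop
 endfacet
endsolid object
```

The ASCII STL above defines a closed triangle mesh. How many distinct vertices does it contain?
6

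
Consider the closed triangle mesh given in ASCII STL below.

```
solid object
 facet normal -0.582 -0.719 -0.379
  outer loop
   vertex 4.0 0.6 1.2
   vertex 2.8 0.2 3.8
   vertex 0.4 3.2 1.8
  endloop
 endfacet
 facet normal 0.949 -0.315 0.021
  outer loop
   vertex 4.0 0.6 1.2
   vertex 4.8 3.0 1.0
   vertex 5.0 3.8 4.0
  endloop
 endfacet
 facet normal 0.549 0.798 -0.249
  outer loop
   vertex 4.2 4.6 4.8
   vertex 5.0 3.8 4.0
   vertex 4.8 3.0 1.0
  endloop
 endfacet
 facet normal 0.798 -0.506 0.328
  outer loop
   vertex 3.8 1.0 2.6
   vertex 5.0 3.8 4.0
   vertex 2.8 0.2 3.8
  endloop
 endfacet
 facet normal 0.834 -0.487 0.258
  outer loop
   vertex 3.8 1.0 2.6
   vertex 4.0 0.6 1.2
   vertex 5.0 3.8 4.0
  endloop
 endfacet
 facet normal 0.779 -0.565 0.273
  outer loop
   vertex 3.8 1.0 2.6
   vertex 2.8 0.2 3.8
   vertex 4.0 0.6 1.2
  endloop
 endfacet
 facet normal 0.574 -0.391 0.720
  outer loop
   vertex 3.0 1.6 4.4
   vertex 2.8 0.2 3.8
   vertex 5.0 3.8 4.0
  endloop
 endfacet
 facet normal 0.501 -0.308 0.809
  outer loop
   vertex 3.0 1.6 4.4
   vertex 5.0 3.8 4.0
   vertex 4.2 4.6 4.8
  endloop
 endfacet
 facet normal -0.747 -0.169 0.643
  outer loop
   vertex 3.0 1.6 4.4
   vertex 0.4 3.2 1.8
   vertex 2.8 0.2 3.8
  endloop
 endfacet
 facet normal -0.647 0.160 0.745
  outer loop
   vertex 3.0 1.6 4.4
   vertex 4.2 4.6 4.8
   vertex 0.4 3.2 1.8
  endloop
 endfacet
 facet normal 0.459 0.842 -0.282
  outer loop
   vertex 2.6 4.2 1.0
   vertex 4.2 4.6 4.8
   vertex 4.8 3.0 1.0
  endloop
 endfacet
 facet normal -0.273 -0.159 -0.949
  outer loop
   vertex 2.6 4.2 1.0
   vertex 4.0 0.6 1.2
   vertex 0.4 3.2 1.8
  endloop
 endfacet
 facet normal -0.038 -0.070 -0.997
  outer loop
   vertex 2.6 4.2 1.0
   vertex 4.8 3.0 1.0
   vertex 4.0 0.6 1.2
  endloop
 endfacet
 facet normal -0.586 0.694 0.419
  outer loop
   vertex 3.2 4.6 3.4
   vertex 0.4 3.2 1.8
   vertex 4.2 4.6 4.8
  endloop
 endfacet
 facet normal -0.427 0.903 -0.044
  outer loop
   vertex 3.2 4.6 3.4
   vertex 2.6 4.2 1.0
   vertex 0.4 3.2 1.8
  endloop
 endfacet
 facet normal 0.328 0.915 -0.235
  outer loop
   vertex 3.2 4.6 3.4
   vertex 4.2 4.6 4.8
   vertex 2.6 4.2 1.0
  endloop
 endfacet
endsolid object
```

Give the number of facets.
16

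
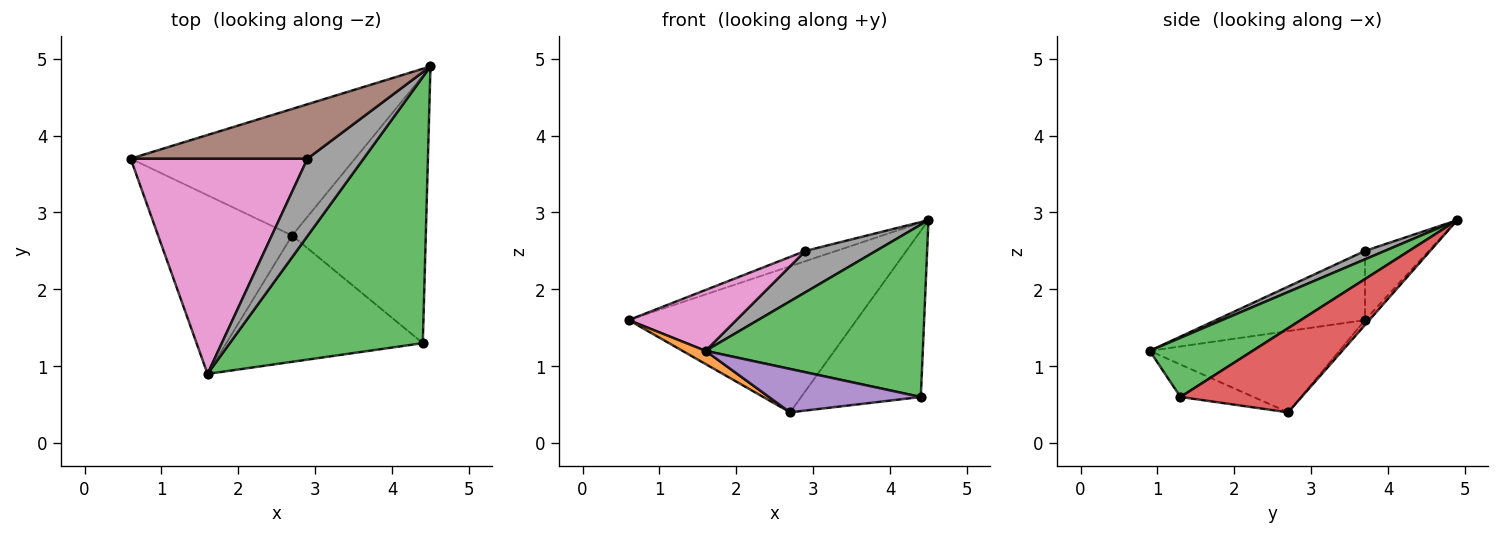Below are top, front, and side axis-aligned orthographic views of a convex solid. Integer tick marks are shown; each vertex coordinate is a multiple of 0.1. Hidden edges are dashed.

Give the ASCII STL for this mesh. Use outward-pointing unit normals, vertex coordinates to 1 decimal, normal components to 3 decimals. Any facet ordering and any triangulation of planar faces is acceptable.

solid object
 facet normal -0.014 0.756 -0.655
  outer loop
   vertex 2.7 2.7 0.4
   vertex 0.6 3.7 1.6
   vertex 4.5 4.9 2.9
  endloop
 endfacet
 facet normal -0.518 -0.063 -0.853
  outer loop
   vertex 2.7 2.7 0.4
   vertex 1.6 0.9 1.2
   vertex 0.6 3.7 1.6
  endloop
 endfacet
 facet normal 0.249 -0.526 0.813
  outer loop
   vertex 4.4 1.3 0.6
   vertex 4.5 4.9 2.9
   vertex 1.6 0.9 1.2
  endloop
 endfacet
 facet normal 0.471 0.465 -0.749
  outer loop
   vertex 4.4 1.3 0.6
   vertex 2.7 2.7 0.4
   vertex 4.5 4.9 2.9
  endloop
 endfacet
 facet normal -0.154 -0.321 -0.934
  outer loop
   vertex 4.4 1.3 0.6
   vertex 1.6 0.9 1.2
   vertex 2.7 2.7 0.4
  endloop
 endfacet
 facet normal -0.359 0.173 0.917
  outer loop
   vertex 2.9 3.7 2.5
   vertex 4.5 4.9 2.9
   vertex 0.6 3.7 1.6
  endloop
 endfacet
 facet normal -0.352 -0.255 0.901
  outer loop
   vertex 2.9 3.7 2.5
   vertex 0.6 3.7 1.6
   vertex 1.6 0.9 1.2
  endloop
 endfacet
 facet normal 0.132 -0.467 0.874
  outer loop
   vertex 2.9 3.7 2.5
   vertex 1.6 0.9 1.2
   vertex 4.5 4.9 2.9
  endloop
 endfacet
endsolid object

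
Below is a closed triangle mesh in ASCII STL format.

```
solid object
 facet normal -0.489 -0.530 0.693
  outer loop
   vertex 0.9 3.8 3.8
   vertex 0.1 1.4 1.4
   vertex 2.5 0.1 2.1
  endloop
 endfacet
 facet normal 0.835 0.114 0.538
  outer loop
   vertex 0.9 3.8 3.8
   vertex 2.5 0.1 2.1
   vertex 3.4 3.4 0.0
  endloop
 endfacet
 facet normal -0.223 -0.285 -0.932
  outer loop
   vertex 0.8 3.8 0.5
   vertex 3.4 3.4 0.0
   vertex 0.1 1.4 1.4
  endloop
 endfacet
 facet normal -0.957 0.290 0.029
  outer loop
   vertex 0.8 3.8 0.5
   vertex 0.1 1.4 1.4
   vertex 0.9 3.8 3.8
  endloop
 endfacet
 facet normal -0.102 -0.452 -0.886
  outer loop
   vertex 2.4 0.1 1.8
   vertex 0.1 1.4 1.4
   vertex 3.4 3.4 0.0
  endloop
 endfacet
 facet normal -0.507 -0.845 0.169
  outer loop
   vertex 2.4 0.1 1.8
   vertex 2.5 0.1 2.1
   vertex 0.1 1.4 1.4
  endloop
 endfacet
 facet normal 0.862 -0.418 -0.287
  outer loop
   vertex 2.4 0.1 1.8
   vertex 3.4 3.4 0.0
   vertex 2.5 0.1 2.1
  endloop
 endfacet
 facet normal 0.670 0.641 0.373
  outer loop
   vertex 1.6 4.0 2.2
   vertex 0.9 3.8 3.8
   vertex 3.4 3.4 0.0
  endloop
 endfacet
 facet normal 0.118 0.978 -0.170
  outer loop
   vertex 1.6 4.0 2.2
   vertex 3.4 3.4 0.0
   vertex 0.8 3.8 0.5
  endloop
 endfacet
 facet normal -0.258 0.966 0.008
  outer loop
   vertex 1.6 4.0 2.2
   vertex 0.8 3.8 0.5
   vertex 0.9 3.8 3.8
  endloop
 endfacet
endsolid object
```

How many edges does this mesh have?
15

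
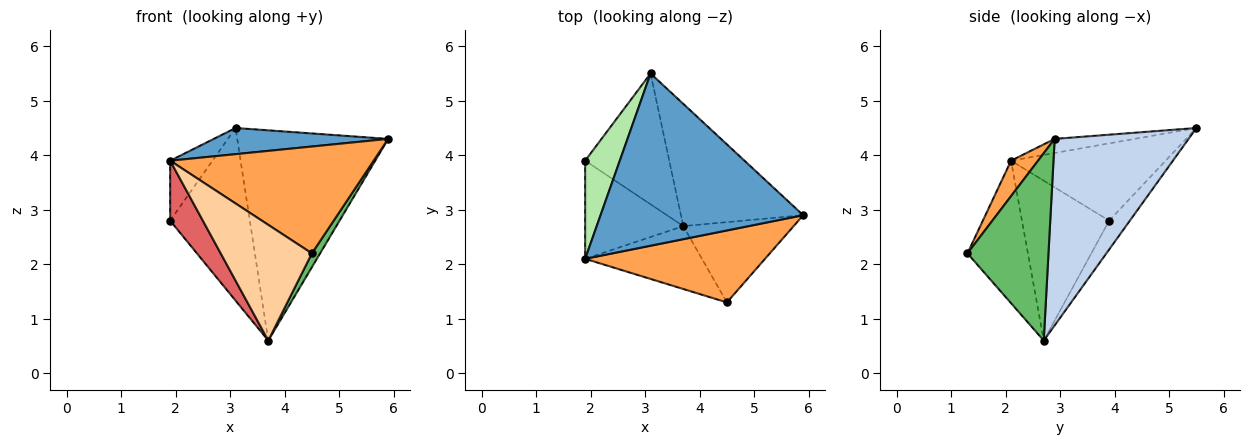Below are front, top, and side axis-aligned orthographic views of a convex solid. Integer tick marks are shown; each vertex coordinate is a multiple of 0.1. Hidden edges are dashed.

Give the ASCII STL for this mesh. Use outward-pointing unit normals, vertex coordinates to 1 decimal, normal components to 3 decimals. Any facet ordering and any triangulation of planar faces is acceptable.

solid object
 facet normal -0.069 -0.150 0.986
  outer loop
   vertex 3.1 5.5 4.5
   vertex 1.9 2.1 3.9
   vertex 5.9 2.9 4.3
  endloop
 endfacet
 facet normal 0.609 0.686 -0.399
  outer loop
   vertex 3.7 2.7 0.6
   vertex 3.1 5.5 4.5
   vertex 5.9 2.9 4.3
  endloop
 endfacet
 facet normal 0.109 -0.824 0.555
  outer loop
   vertex 4.5 1.3 2.2
   vertex 5.9 2.9 4.3
   vertex 1.9 2.1 3.9
  endloop
 endfacet
 facet normal -0.503 -0.759 -0.413
  outer loop
   vertex 4.5 1.3 2.2
   vertex 1.9 2.1 3.9
   vertex 3.7 2.7 0.6
  endloop
 endfacet
 facet normal 0.858 -0.087 -0.506
  outer loop
   vertex 4.5 1.3 2.2
   vertex 3.7 2.7 0.6
   vertex 5.9 2.9 4.3
  endloop
 endfacet
 facet normal -0.885 0.242 0.397
  outer loop
   vertex 1.9 3.9 2.8
   vertex 1.9 2.1 3.9
   vertex 3.1 5.5 4.5
  endloop
 endfacet
 facet normal -0.812 -0.304 -0.498
  outer loop
   vertex 1.9 3.9 2.8
   vertex 3.7 2.7 0.6
   vertex 1.9 2.1 3.9
  endloop
 endfacet
 facet normal -0.203 0.780 -0.591
  outer loop
   vertex 1.9 3.9 2.8
   vertex 3.1 5.5 4.5
   vertex 3.7 2.7 0.6
  endloop
 endfacet
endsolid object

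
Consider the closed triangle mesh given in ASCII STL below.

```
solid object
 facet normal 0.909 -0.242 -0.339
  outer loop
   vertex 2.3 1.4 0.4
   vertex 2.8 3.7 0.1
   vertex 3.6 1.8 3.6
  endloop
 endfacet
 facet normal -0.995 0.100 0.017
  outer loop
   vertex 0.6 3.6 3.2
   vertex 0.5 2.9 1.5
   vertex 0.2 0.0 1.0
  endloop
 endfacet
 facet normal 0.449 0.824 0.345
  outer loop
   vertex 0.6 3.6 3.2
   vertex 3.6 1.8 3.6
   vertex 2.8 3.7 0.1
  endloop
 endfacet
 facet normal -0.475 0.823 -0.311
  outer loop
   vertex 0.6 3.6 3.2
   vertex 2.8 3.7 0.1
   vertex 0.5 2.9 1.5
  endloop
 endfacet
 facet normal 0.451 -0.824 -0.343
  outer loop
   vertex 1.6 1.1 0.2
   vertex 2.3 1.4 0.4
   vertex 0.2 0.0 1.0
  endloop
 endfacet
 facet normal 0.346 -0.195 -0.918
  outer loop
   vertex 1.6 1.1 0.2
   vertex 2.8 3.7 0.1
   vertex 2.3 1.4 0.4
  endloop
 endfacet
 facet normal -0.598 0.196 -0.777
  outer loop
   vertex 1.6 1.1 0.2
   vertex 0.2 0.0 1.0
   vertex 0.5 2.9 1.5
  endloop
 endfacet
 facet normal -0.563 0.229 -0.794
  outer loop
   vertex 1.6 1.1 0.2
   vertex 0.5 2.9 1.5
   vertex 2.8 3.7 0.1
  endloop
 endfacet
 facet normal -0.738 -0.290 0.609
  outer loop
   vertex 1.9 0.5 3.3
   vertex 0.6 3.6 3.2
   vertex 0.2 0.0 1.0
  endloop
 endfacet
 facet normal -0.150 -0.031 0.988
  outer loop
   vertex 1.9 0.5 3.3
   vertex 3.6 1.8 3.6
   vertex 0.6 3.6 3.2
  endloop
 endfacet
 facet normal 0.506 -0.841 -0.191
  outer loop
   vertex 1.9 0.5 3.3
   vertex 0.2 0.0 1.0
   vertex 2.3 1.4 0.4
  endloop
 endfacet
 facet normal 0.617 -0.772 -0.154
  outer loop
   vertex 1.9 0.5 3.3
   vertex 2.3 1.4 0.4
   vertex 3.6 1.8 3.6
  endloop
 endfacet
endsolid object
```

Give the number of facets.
12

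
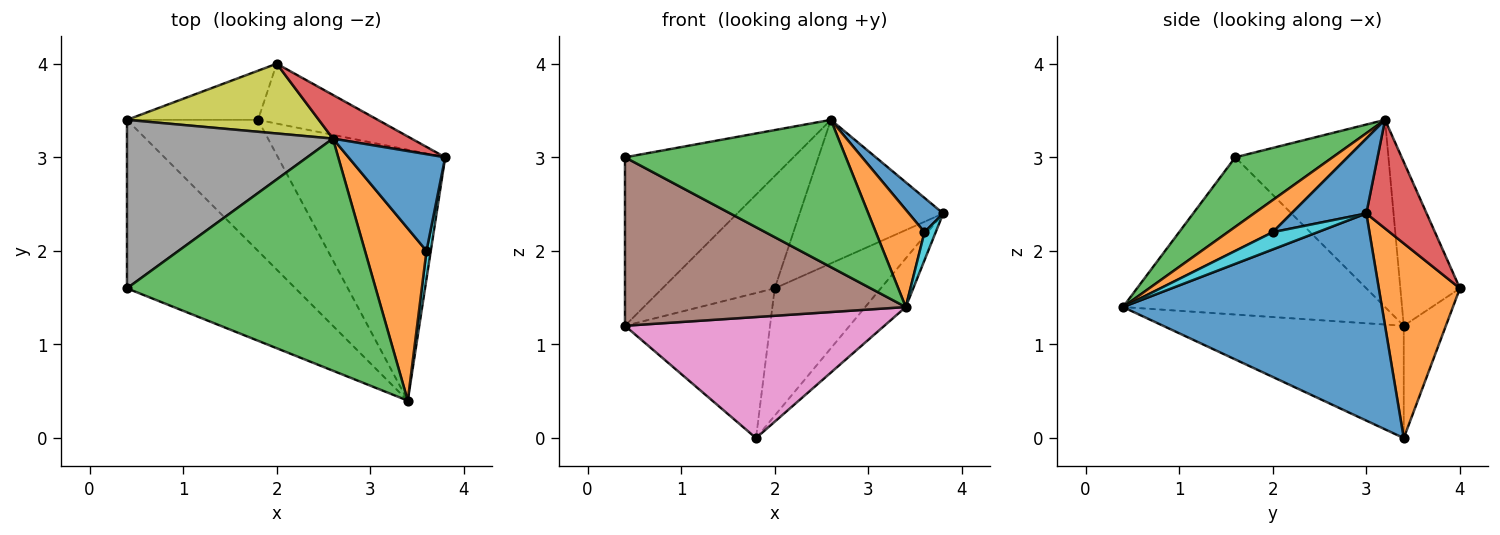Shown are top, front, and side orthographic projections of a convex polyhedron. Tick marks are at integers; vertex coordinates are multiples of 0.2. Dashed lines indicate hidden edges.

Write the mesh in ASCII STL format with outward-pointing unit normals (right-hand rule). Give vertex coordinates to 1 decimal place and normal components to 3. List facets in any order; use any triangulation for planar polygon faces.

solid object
 facet normal 0.772 0.121 -0.624
  outer loop
   vertex 1.8 3.4 0.0
   vertex 3.8 3.0 2.4
   vertex 3.4 0.4 1.4
  endloop
 endfacet
 facet normal 0.569 0.744 -0.350
  outer loop
   vertex 2.0 4.0 1.6
   vertex 3.8 3.0 2.4
   vertex 1.8 3.4 0.0
  endloop
 endfacet
 facet normal 0.230 -0.521 0.822
  outer loop
   vertex 2.6 3.2 3.4
   vertex 0.4 1.6 3.0
   vertex 3.4 0.4 1.4
  endloop
 endfacet
 facet normal 0.373 0.888 0.270
  outer loop
   vertex 2.6 3.2 3.4
   vertex 3.8 3.0 2.4
   vertex 2.0 4.0 1.6
  endloop
 endfacet
 facet normal -0.265 0.913 -0.309
  outer loop
   vertex 0.4 3.4 1.2
   vertex 2.0 4.0 1.6
   vertex 1.8 3.4 0.0
  endloop
 endfacet
 facet normal -0.551 -0.590 -0.590
  outer loop
   vertex 0.4 3.4 1.2
   vertex 3.4 0.4 1.4
   vertex 0.4 1.6 3.0
  endloop
 endfacet
 facet normal -0.533 -0.574 -0.622
  outer loop
   vertex 0.4 3.4 1.2
   vertex 1.8 3.4 0.0
   vertex 3.4 0.4 1.4
  endloop
 endfacet
 facet normal -0.541 0.595 0.595
  outer loop
   vertex 0.4 3.4 1.2
   vertex 0.4 1.6 3.0
   vertex 2.6 3.2 3.4
  endloop
 endfacet
 facet normal -0.411 0.774 0.481
  outer loop
   vertex 0.4 3.4 1.2
   vertex 2.6 3.2 3.4
   vertex 2.0 4.0 1.6
  endloop
 endfacet
 facet normal 0.943 -0.236 0.236
  outer loop
   vertex 3.6 2.0 2.2
   vertex 3.4 0.4 1.4
   vertex 3.8 3.0 2.4
  endloop
 endfacet
 facet normal 0.589 -0.270 0.761
  outer loop
   vertex 3.6 2.0 2.2
   vertex 3.8 3.0 2.4
   vertex 2.6 3.2 3.4
  endloop
 endfacet
 facet normal 0.414 -0.448 0.793
  outer loop
   vertex 3.6 2.0 2.2
   vertex 2.6 3.2 3.4
   vertex 3.4 0.4 1.4
  endloop
 endfacet
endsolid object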